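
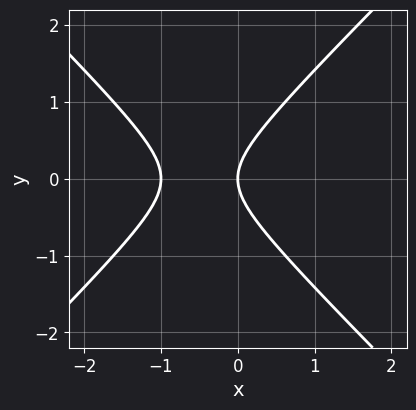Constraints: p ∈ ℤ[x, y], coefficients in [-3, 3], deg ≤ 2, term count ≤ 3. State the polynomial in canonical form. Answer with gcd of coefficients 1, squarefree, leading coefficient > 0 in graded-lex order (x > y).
x^2 - y^2 + x

Degree: no degree-1 curve has this shape, so deg p = 2.
Symmetries: it's symmetric under y → −y, forcing even powers of y.
Checking where it meets the axes: it crosses the y-axis at the gridline y = 0; the x-axis gridline crossings are at x ∈ {-1, 0}.
Matching integer coefficients to the picture gives p.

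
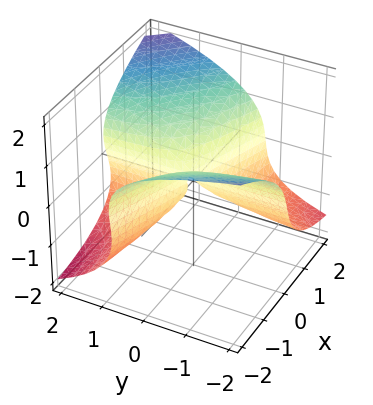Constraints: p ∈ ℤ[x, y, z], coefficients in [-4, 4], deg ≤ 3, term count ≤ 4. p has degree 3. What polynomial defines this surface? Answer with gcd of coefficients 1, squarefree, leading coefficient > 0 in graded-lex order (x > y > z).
2*z^3 - x^2 - 3*x*y - y*z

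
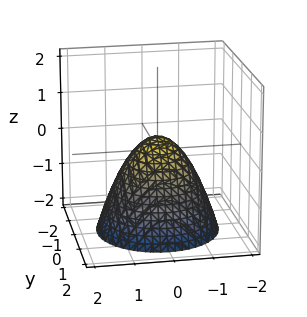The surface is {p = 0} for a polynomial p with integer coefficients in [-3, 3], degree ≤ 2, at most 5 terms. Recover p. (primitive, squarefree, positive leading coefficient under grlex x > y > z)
Degree: the shape is more complex than any degree-1 surface, so deg p = 2.
Symmetries: the surface is invariant under rotation about z: p = q(x² + y², z).
Reading off the gridlines: a circular section at z = -1 has radius between 1 and 2.
These observations pin down the coefficients.

3*x^2 + 3*y^2 + 3*z - 1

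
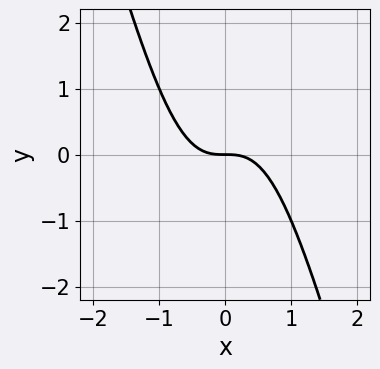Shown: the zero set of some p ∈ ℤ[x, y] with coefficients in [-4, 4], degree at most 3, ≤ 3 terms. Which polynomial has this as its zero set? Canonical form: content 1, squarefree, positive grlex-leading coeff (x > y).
Degree: the shape is more complex than any degree-2 curve, so deg p = 3.
Checking where it meets the axes: it meets the y-axis at y = 0 (among the integer gridlines); one x-axis crossing is at x = 0.
Solving for integer coefficients yields p as stated.

3*x^3 + x^2*y + 2*y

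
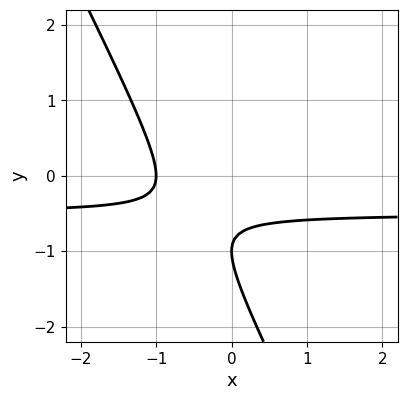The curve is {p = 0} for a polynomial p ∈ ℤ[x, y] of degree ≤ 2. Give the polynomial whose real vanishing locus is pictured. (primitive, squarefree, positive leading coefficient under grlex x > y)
(a) deg p = 2.
(b) Against the integer gridlines: it meets the x-axis at x = -1 (among the integer gridlines); one y-axis crossing is at y = -1.
(c) Matching integer coefficients to the picture gives p.

2*x*y + y^2 + x + 2*y + 1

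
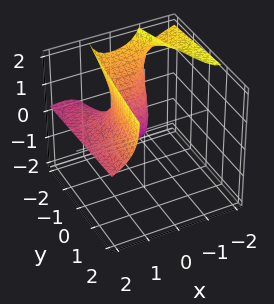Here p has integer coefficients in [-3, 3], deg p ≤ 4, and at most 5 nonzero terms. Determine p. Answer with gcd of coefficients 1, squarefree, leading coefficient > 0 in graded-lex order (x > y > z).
x^3 + 3*x^2*z - 3*x^2 - z^2 - y

First, the degree is 3 — no degree-2 surface has this shape.
Next, from the axis intercepts and sections: one z-axis crossing is at z = 0; it meets the y-axis at y = 0 (among the integer gridlines); it crosses the x-axis at the gridline x = 0.
Finally, solving for integer coefficients yields p as stated.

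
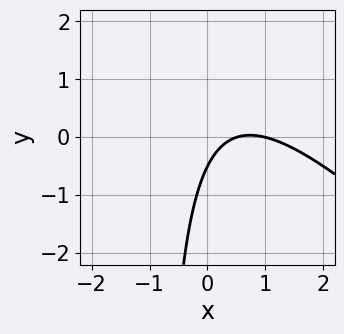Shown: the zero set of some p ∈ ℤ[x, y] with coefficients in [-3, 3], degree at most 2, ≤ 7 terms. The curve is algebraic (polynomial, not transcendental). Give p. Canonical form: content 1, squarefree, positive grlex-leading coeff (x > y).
2*x^2 + 2*x*y - 3*x + 2*y + 1

The degree is 2 — no degree-1 curve has this shape.
From the visible intercepts: it crosses the x-axis at the gridline x = 1.
These observations pin down the coefficients.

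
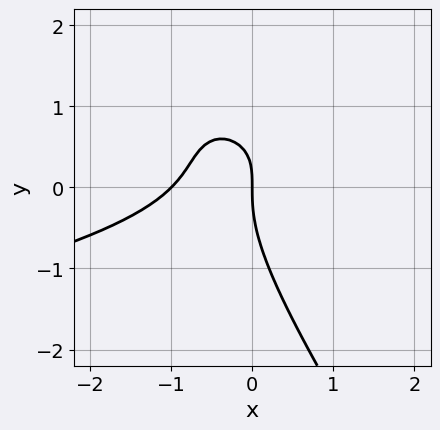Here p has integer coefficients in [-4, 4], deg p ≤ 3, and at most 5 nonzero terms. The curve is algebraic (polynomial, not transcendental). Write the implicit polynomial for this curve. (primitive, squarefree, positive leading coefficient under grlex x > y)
3*x*y^2 + 2*y^3 + 3*x^2 - 3*x*y + 3*x

1. The degree is 3 — the shape is more complex than any degree-2 curve.
2. Observable constraints: among the integer gridlines, it crosses the x-axis at x ∈ {-1, 0}; it meets the y-axis at y = 0 (among the integer gridlines).
3. Matching integer coefficients to the picture gives p.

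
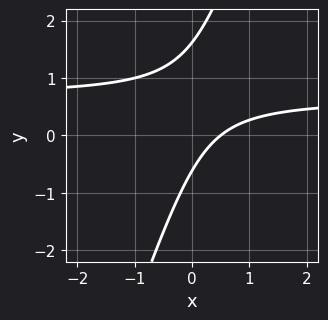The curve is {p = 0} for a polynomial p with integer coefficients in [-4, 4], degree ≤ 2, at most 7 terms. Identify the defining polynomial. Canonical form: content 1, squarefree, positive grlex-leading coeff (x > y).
deg p = 2. The shape is more complex than any degree-1 curve.
Solving for integer coefficients yields p as stated.

3*x*y - y^2 - 2*x + y + 1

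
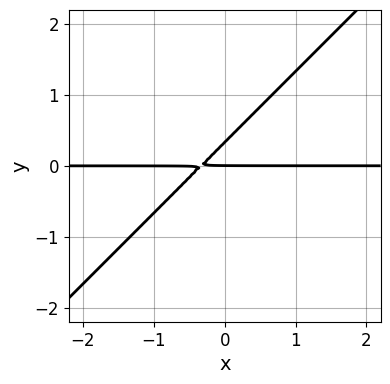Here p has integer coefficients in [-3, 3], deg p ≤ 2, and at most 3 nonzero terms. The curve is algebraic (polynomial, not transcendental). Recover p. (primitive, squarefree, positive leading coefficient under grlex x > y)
3*x*y - 3*y^2 + y

(a) deg p = 2. A generic line meets the curve in up to 2 points.
(b) Observable constraints: it crosses the y-axis at the gridline y = 0; every point of the x-axis in the box is on the curve.
(c) Solving for integer coefficients yields p as stated.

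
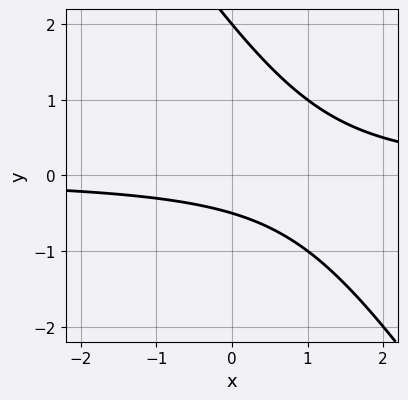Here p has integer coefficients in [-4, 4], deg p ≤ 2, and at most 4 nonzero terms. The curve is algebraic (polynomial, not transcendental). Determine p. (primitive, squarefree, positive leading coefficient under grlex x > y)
3*x*y + 2*y^2 - 3*y - 2

First, deg p = 2. No degree-1 curve has this shape.
Then, observable constraints: no x-intercept at any integer in the box; it meets the y-axis at y = 2 (among the integer gridlines).
Finally, solving for integer coefficients yields p as stated.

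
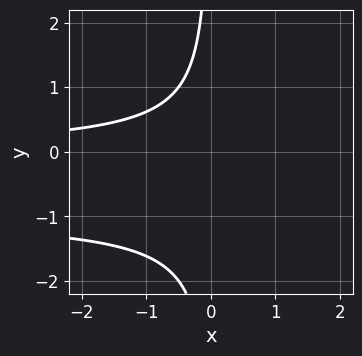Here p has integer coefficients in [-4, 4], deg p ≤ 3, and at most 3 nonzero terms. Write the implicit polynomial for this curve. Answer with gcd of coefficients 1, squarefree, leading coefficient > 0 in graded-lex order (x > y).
x*y^2 + x*y + 1

The degree is 3 — a generic line meets the curve in up to 3 points.
Against the integer gridlines: the curve avoids every integer y-axis point in the box; it misses every integer gridline on the x-axis.
Putting this together gives p.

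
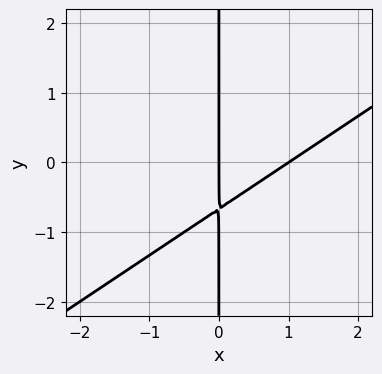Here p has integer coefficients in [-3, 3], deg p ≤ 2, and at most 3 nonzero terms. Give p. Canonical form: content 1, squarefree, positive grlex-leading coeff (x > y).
The degree is 2 — no degree-1 curve has this shape.
Reading off the gridlines: the x-axis gridline crossings are at x ∈ {0, 1}; the visible y-axis segment lies entirely on the curve.
Putting this together gives p.

2*x^2 - 3*x*y - 2*x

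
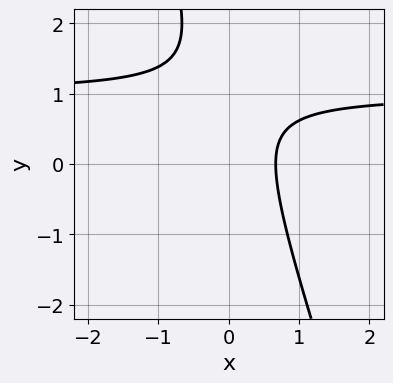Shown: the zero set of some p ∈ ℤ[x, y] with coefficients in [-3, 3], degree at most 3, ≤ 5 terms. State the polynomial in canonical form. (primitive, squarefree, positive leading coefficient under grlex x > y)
3*x*y + y^2 - 3*x - 2*y + 2

deg p = 2. The shape is more complex than any degree-1 curve.
Reading off the gridlines: no y-intercept at any integer in the box.
The integer polynomial consistent with all of this is the stated p.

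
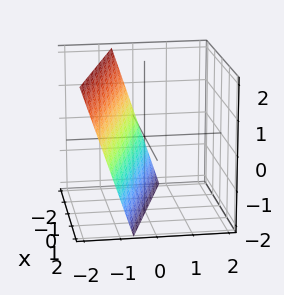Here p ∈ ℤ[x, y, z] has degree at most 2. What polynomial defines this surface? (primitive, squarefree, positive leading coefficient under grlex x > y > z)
x + 3*y + z + 2

1. Degree: the surface is flat (a plane), so deg p = 1.
2. Observable constraints: it meets the z-axis at z = -2 (among the integer gridlines); one x-axis crossing is at x = -2.
3. Assembling these constraints gives the stated polynomial.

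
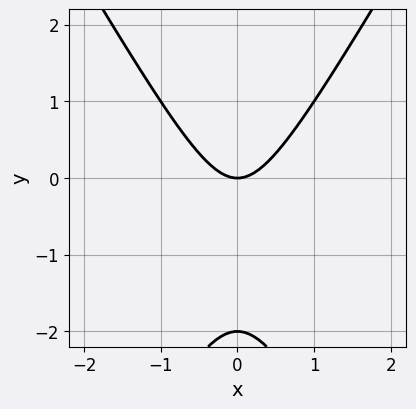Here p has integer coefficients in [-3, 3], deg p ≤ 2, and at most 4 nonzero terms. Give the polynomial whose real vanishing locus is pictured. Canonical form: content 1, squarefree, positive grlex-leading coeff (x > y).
3*x^2 - y^2 - 2*y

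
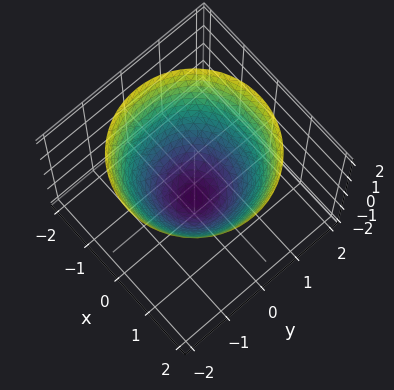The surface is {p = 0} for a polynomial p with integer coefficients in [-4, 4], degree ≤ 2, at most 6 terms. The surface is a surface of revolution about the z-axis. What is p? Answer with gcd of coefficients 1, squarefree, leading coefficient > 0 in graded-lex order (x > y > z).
First, the degree is 2 — no degree-1 surface has this shape.
Then, symmetries: rotational symmetry about the z-axis ⇒ p depends on x, y only through x² + y².
Then, checking where it meets the axes: among the integer gridlines, it crosses the y-axis at y ∈ {-1, 1}; a circular section at z = 1 has radius between 1 and 2; among the integer gridlines, it crosses the x-axis at x ∈ {-1, 1}.
Finally, putting this together gives p.

x^2 + y^2 - z - 1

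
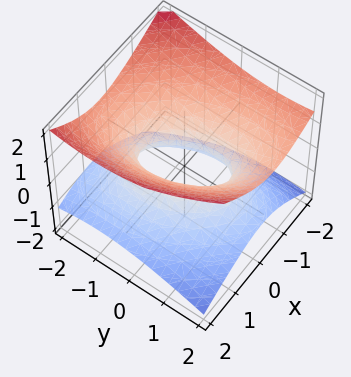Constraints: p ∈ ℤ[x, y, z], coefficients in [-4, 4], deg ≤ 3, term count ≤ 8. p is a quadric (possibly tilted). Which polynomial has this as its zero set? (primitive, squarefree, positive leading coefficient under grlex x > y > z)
Degree: a generic line meets the surface in up to 2 points, so deg p = 2.
Reading off the gridlines: the y-axis gridline crossings are at y ∈ {-1, 1}; the surface avoids every integer z-axis point in the box.
Solving for integer coefficients yields p as stated.

2*x^2 + x*y + x*z + y^2 - 3*z^2 - 1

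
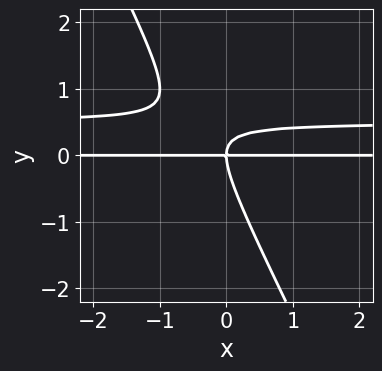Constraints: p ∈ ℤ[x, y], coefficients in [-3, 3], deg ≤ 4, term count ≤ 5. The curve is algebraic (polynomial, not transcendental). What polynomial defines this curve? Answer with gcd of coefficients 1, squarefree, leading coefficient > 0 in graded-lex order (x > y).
(a) deg p = 3. No degree-2 curve has this shape.
(b) Observable constraints: the visible x-axis segment lies entirely on the curve; it meets the y-axis at y = 0 (among the integer gridlines).
(c) Solving for integer coefficients yields p as stated.

2*x*y^2 + y^3 - x*y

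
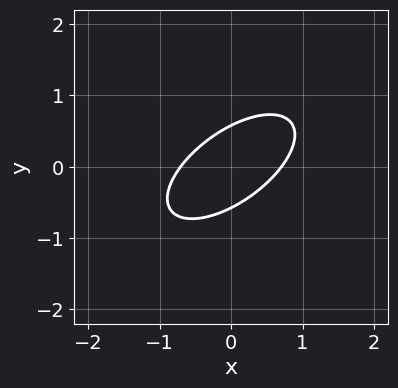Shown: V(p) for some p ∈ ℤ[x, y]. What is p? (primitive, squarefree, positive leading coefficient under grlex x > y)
Degree: the shape is more complex than any degree-1 curve, so deg p = 2.
Matching integer coefficients to the picture gives p.

2*x^2 - 3*x*y + 3*y^2 - 1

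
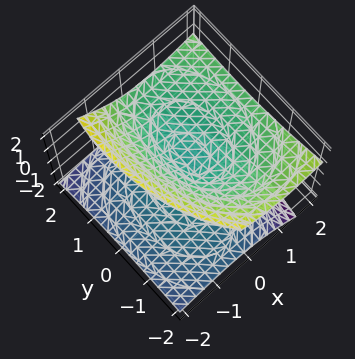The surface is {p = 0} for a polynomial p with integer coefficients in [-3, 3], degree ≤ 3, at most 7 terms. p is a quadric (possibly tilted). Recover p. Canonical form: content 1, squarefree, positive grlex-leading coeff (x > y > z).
(a) Degree: the shape is more complex than any degree-1 surface, so deg p = 2.
(b) From the visible intercepts: one x-axis crossing is at x = 0; it crosses the z-axis at the gridline z = 0; it meets the y-axis at y = 0 (among the integer gridlines).
(c) Putting this together gives p.

2*x^2 - 3*x*z + y^2 - y*z - 3*z^2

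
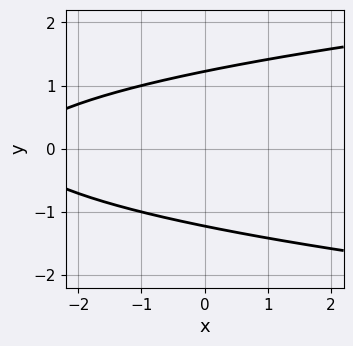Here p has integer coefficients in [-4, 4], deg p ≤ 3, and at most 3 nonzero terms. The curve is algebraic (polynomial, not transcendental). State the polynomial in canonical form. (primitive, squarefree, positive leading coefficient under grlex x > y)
2*y^2 - x - 3

(a) deg p = 2. The shape is more complex than any degree-1 curve.
(b) Symmetries: it's symmetric under y → −y, forcing even powers of y.
(c) Reading off the gridlines: no x-intercept at any integer in the box.
(d) The integer polynomial consistent with all of this is the stated p.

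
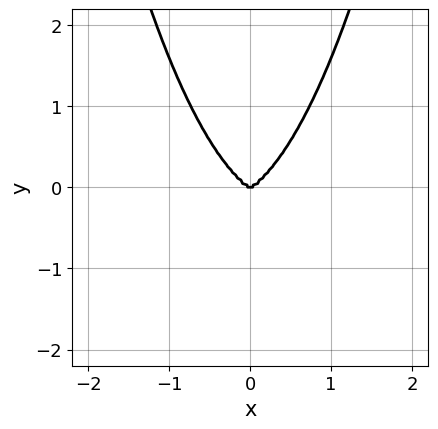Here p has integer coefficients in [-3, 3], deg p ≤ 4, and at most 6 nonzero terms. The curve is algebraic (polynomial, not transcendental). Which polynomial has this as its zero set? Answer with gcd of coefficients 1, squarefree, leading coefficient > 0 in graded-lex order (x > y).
First, the degree is 4 — no degree-3 curve has this shape.
Then, symmetries: it's symmetric under x → −x, forcing even powers of x.
Then, from the visible intercepts: one x-axis crossing is at x = 0; it meets the y-axis at y = 0 (among the integer gridlines).
Finally, fitting integer coefficients to these (and the overall shape) gives p.

3*x^4 + 3*x^2*y^2 + x^2*y - 3*y^3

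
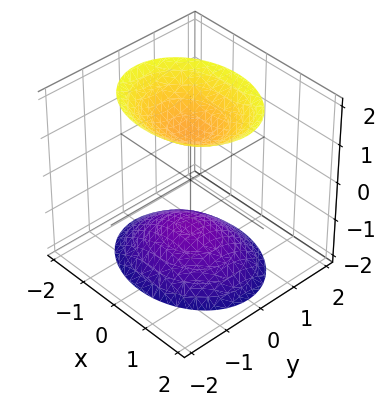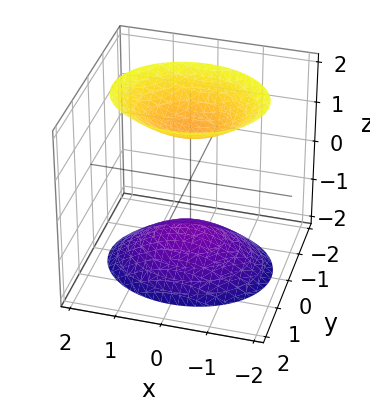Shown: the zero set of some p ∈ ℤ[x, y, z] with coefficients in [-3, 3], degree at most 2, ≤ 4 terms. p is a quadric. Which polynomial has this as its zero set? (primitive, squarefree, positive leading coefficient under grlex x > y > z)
First, the picture has 2 separate pieces.
Then, the degree is 2 — two sheets facing apart; a quadric.
Then, symmetries: mirror symmetry y ↦ −y ⇒ only even powers of y; the x ↦ −x reflection is a symmetry, so x appears only in even powers; mirror symmetry z ↦ −z ⇒ only even powers of z.
Then, from the axis intercepts and sections: it misses every integer gridline on the y-axis; no x-intercept at any integer in the box.
Finally, together with the visible shape, these determine p as stated.

2*x^2 + 3*y^2 - 2*z^2 + 3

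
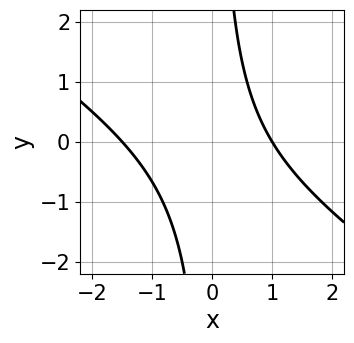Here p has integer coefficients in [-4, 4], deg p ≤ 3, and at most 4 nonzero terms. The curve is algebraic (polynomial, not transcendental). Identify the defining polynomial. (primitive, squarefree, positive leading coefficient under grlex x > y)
2*x^2 + 3*x*y + x - 3

Degree: a generic line meets the curve in up to 2 points, so deg p = 2.
Observable constraints: no y-intercept at any integer in the box; one x-axis crossing is at x = 1.
These observations pin down the coefficients.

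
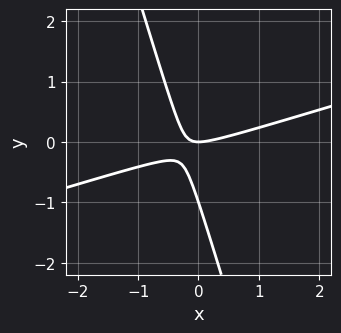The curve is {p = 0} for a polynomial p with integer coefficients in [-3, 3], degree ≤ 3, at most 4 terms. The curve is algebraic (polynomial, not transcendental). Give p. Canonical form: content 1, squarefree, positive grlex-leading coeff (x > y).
x^2 - 3*x*y - y^2 - y

First, deg p = 2.
Then, observable constraints: the y-axis gridline crossings are at y ∈ {-1, 0}; it crosses the x-axis at the gridline x = 0.
Finally, fitting integer coefficients to these (and the overall shape) gives p.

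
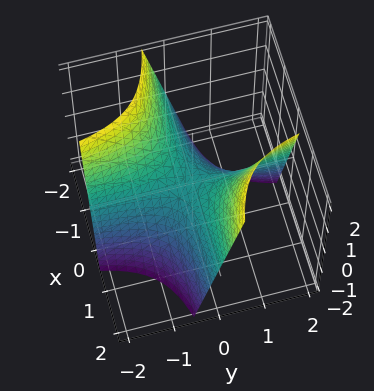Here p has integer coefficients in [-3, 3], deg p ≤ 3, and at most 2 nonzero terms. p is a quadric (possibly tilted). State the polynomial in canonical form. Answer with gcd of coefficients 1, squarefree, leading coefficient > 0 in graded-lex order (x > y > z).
First, deg p = 2.
Next, reading off the gridlines: every point of the y-axis in the box is on the surface; the visible x-axis segment lies entirely on the surface; one z-axis crossing is at z = 0.
Finally, together with the visible shape, these determine p as stated.

2*x*y - z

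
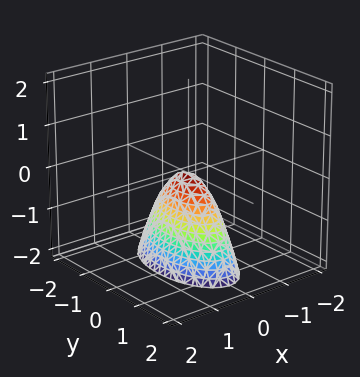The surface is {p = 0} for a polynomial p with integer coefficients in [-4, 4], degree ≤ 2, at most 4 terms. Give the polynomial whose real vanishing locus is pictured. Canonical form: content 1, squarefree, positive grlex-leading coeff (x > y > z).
deg p = 2. A single bowl opening along one axis; a quadric.
Symmetries: it's symmetric under x → −x, forcing even powers of x; it's symmetric under y → −y, forcing even powers of y.
From the visible intercepts: it crosses the z-axis at the gridline z = 0; it meets the y-axis at y = 0 (among the integer gridlines); it meets the x-axis at x = 0 (among the integer gridlines).
These observations pin down the coefficients.

3*x^2 + y^2 + z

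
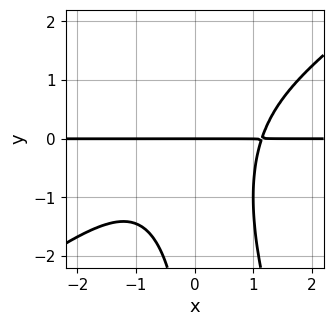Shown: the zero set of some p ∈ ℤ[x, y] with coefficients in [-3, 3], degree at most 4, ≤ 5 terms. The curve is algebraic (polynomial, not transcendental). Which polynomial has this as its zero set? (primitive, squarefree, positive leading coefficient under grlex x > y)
2*x^3*y - 2*x^2*y^2 - x*y^3 - 3*y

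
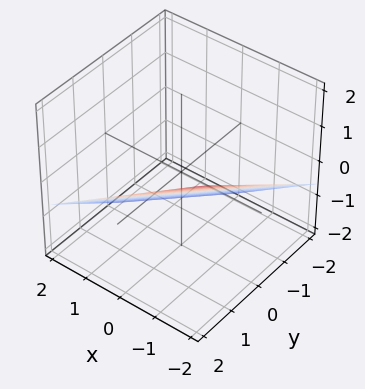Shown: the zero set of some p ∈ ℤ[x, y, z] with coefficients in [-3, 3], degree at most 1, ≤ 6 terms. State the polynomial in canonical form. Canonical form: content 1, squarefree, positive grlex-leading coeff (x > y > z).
1. The degree is 1 — every cross-section is a straight line — this is a plane.
2. Reading off the gridlines: it crosses the y-axis at the gridline y = 1; one x-axis crossing is at x = -1.
3. Solving for integer coefficients yields p as stated.

2*x - 2*y + 3*z + 2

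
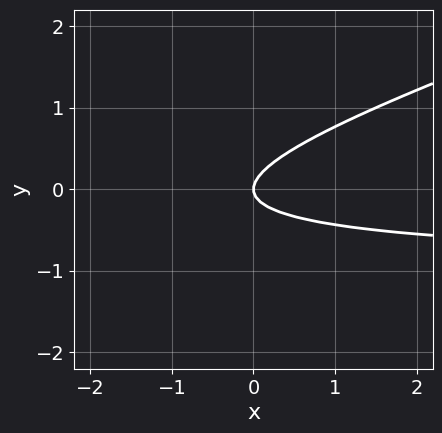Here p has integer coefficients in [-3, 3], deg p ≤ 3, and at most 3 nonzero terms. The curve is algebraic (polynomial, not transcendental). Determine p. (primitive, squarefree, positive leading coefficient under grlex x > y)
First, the degree is 2 — a generic line meets the curve in up to 2 points.
Then, from the axis intercepts and sections: it crosses the x-axis at the gridline x = 0; it crosses the y-axis at the gridline y = 0.
Finally, fitting integer coefficients to these (and the overall shape) gives p.

x*y - 3*y^2 + x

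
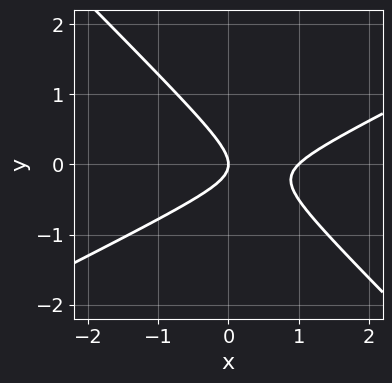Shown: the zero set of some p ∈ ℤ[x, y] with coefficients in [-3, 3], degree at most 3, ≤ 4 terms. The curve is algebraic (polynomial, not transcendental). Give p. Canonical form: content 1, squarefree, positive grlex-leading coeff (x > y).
deg p = 2.
From the axis intercepts and sections: it meets the y-axis at y = 0 (among the integer gridlines); the x-axis gridline crossings are at x ∈ {0, 1}.
Fitting integer coefficients to these (and the overall shape) gives p.

x^2 - x*y - 2*y^2 - x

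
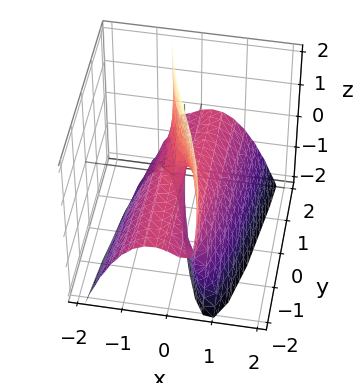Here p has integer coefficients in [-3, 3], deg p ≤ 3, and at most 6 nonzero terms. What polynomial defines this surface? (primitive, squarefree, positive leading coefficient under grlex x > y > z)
3*x^3 + 3*x*z + y*z - x

(a) deg p = 3. A generic line meets the surface in up to 3 points.
(b) Against the integer gridlines: it meets the x-axis at x = 0 (among the integer gridlines); every point of the y-axis in the box is on the surface; every point of the z-axis in the box is on the surface.
(c) Together with the visible shape, these determine p as stated.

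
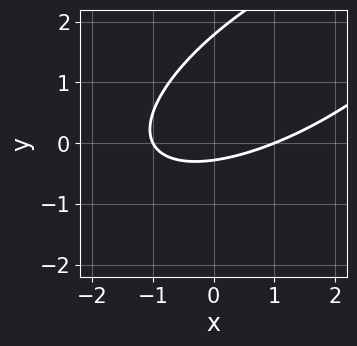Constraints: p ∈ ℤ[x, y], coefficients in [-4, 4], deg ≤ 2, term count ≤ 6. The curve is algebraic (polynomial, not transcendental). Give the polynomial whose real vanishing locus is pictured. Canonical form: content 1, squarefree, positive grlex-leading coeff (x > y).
x^2 - 2*x*y + 2*y^2 - 3*y - 1

(a) Degree: a generic line meets the curve in up to 2 points, so deg p = 2.
(b) From the axis intercepts and sections: the x-axis gridline crossings are at x ∈ {-1, 1}.
(c) Together with the visible shape, these determine p as stated.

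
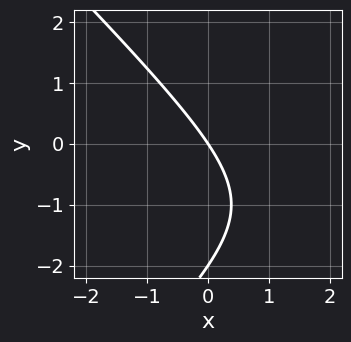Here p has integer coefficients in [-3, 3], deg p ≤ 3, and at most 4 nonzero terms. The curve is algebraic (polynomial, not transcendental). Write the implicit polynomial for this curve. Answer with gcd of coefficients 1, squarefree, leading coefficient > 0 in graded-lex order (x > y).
x^2 - y^2 - 3*x - 2*y

First, the degree is 2 — a generic line meets the curve in up to 2 points.
Next, reading off the gridlines: among the integer gridlines, it crosses the y-axis at y ∈ {-2, 0}; it meets the x-axis at x = 0 (among the integer gridlines).
Finally, solving for integer coefficients yields p as stated.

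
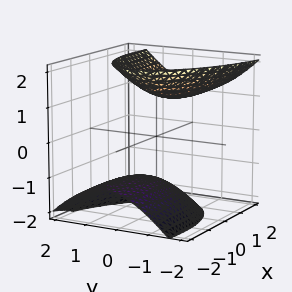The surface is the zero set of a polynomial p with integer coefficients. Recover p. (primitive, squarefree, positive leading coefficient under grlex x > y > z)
1. I count 2 distinct pieces. They look like related sheets of one shape, so recover p as a whole.
2. Degree: no degree-1 surface has this shape, so deg p = 2.
3. From the axis intercepts and sections: it misses every integer gridline on the x-axis; it misses every integer gridline on the y-axis.
4. Solving for integer coefficients yields p as stated.

x^2 + x*y - 2*x*z + 3*y^2 - 2*z^2 + 3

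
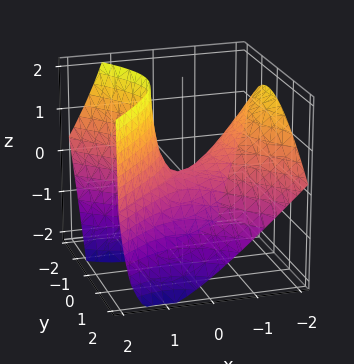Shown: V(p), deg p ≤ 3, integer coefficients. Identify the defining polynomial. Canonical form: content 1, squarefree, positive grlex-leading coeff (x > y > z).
First, the degree is 2 — no degree-1 surface has this shape.
Next, against the integer gridlines: it crosses the z-axis at the gridline z = 0; one y-axis crossing is at y = 0.
Finally, matching integer coefficients to the picture gives p.

3*x^2 + 3*x*z - 3*y^2 - 2*y*z - 3*z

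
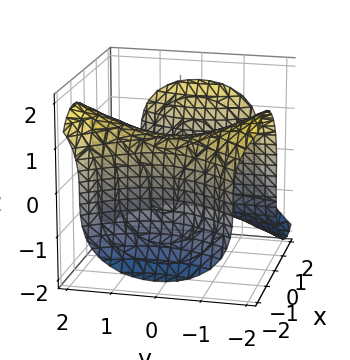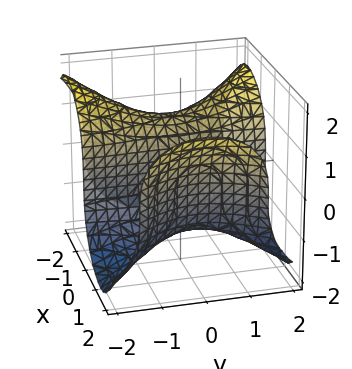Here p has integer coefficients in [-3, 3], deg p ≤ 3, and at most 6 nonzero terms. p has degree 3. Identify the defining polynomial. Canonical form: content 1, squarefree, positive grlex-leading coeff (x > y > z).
x^3 - x*y^2 - z^3 - 2*x

deg p = 3.
Observable constraints: it meets the z-axis at z = 0 (among the integer gridlines); the visible y-axis segment lies entirely on the surface; it crosses the x-axis at the gridline x = 0.
Putting this together gives p.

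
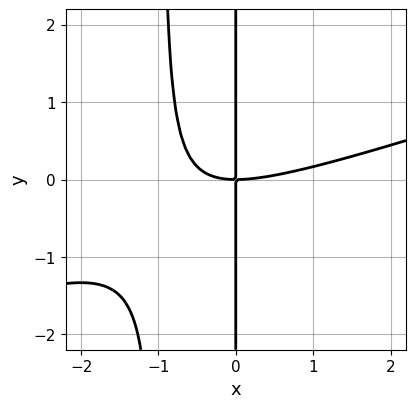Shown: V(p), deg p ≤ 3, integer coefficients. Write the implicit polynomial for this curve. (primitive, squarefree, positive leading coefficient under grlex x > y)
The degree is 3 — a generic line meets the curve in up to 3 points.
Observable constraints: the visible y-axis segment lies entirely on the curve; it crosses the x-axis at the gridline x = 0.
Fitting integer coefficients to these (and the overall shape) gives p.

x^3 - 3*x^2*y - 3*x*y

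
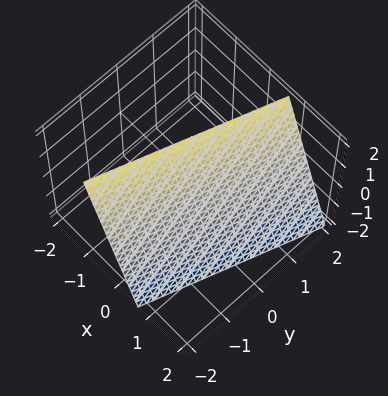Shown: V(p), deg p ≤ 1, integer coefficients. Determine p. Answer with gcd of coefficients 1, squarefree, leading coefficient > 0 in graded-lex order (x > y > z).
The degree is 1 — every cross-section is a straight line — this is a plane.
Reading off the gridlines: one z-axis crossing is at z = 2; it crosses the y-axis at the gridline y = -2.
These observations pin down the coefficients.

3*x - y + z - 2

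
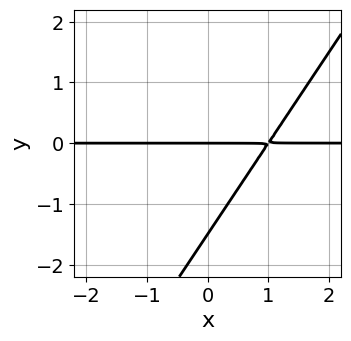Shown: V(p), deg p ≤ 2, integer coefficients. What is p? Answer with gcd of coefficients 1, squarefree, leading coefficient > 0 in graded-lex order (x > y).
(a) The degree is 2 — no degree-1 curve has this shape.
(b) Reading off the gridlines: the visible x-axis segment lies entirely on the curve; one y-axis crossing is at y = 0.
(c) Putting this together gives p.

3*x*y - 2*y^2 - 3*y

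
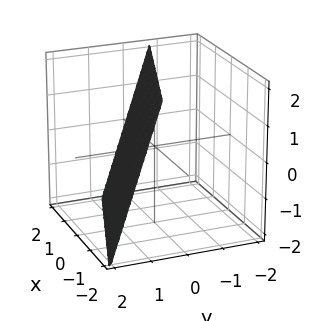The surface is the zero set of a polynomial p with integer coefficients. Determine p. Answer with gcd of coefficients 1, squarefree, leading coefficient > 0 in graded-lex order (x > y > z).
x + 3*y + z - 2

(a) deg p = 1.
(b) From the axis intercepts and sections: one z-axis crossing is at z = 2; one x-axis crossing is at x = 2.
(c) Solving for integer coefficients yields p as stated.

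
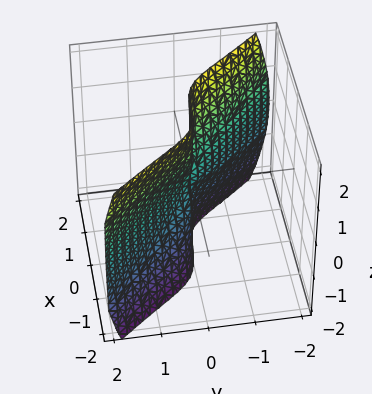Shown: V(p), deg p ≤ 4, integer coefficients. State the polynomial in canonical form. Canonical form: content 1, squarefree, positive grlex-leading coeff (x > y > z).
(a) The degree is 3 — the shape is more complex than any degree-2 surface.
(b) Reading off the gridlines: the visible z-axis segment lies entirely on the surface; it crosses the x-axis at the gridline x = 0; it crosses the y-axis at the gridline y = 0.
(c) Assembling these constraints gives the stated polynomial.

2*x^3 + 2*y^3 + y*z^2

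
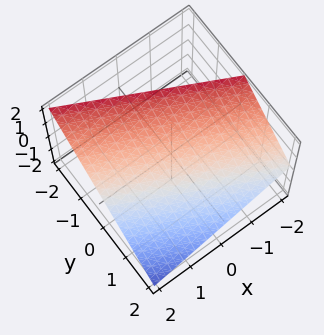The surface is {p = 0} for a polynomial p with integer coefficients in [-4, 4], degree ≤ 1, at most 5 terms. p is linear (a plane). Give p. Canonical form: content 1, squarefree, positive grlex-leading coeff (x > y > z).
First, degree: the surface is flat (a plane), so deg p = 1.
Then, checking where it meets the axes: one z-axis crossing is at z = 1; it meets the y-axis at y = 1 (among the integer gridlines).
Finally, together with the visible shape, these determine p as stated. Check: (2, 0, 0) on the x-axis lies on the surface, and p(2, 0, 0) = 0. ✓

x + 2*y + 2*z - 2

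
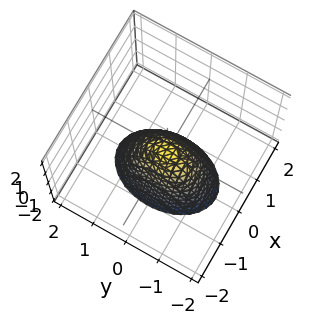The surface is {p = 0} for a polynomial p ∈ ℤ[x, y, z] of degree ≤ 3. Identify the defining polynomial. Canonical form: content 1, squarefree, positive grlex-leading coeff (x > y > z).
2*x^2 + y^2 + z

1. Degree: a single bowl opening along one axis; a quadric, so deg p = 2.
2. Symmetries: the x ↦ −x reflection is a symmetry, so x appears only in even powers; the y ↦ −y reflection is a symmetry, so y appears only in even powers.
3. Observable constraints: it meets the x-axis at x = 0 (among the integer gridlines); one y-axis crossing is at y = 0; it meets the z-axis at z = 0 (among the integer gridlines).
4. Together with the visible shape, these determine p as stated.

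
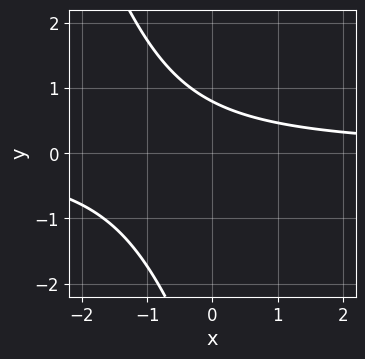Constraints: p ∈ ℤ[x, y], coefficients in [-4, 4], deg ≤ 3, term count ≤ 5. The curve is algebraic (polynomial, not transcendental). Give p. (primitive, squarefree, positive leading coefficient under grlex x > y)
1. deg p = 2. No degree-1 curve has this shape.
2. Checking where it meets the axes: it misses every integer gridline on the x-axis.
3. The integer polynomial consistent with all of this is the stated p.

3*x*y + y^2 + 3*y - 3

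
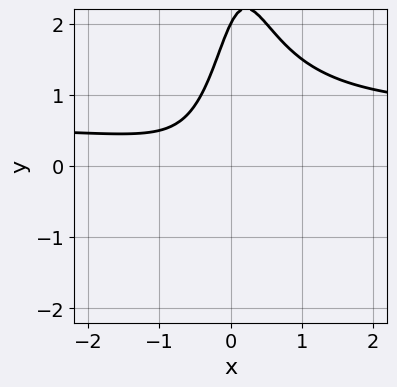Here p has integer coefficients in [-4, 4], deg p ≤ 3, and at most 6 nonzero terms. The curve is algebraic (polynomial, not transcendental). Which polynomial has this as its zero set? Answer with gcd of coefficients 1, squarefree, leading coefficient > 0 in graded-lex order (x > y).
deg p = 3. The shape is more complex than any degree-2 curve.
From the axis intercepts and sections: it crosses the y-axis at the gridline y = 2; the curve avoids every integer x-axis point in the box.
Fitting integer coefficients to these (and the overall shape) gives p.

3*x^2*y - 2*x^2 - 2*x + y - 2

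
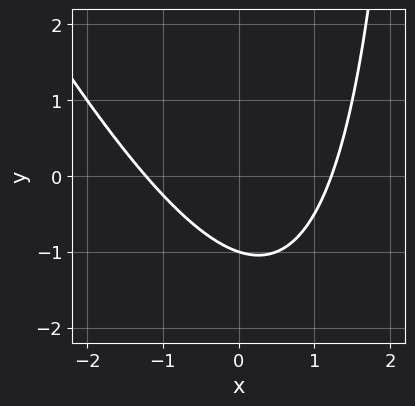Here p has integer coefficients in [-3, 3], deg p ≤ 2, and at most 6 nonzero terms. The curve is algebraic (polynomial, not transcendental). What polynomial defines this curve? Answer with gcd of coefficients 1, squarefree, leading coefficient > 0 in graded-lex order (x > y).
First, degree: a generic line meets the curve in up to 2 points, so deg p = 2.
Next, against the integer gridlines: it crosses the y-axis at the gridline y = -1.
Finally, solving for integer coefficients yields p as stated.

2*x^2 + x*y - 3*y - 3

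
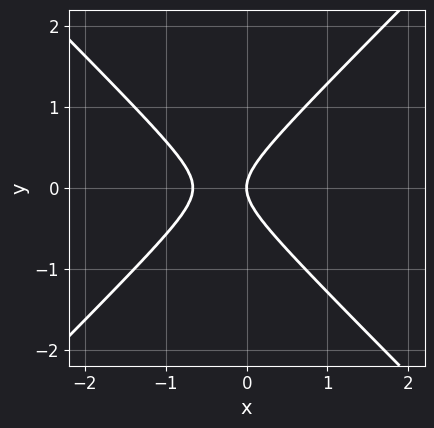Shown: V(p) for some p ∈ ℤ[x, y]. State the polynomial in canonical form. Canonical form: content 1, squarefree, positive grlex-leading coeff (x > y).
3*x^2 - 3*y^2 + 2*x

(a) The degree is 2 — the shape is more complex than any degree-1 curve.
(b) Symmetries: the y ↦ −y reflection is a symmetry, so y appears only in even powers.
(c) From the visible intercepts: it crosses the y-axis at the gridline y = 0; one x-axis crossing is at x = 0.
(d) Matching integer coefficients to the picture gives p.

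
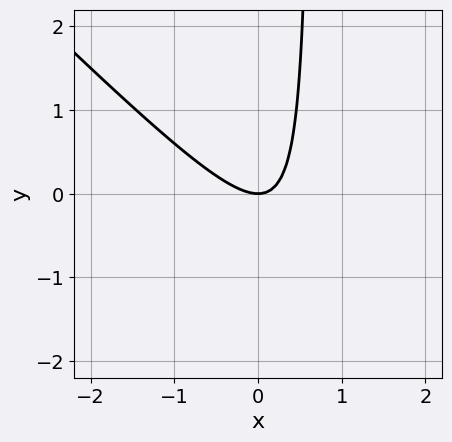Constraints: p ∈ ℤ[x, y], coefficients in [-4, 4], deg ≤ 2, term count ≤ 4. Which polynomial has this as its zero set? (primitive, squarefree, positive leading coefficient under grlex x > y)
(a) Degree: a generic line meets the curve in up to 2 points, so deg p = 2.
(b) Checking where it meets the axes: it crosses the x-axis at the gridline x = 0; it crosses the y-axis at the gridline y = 0.
(c) Fitting integer coefficients to these (and the overall shape) gives p.

3*x^2 + 3*x*y - 2*y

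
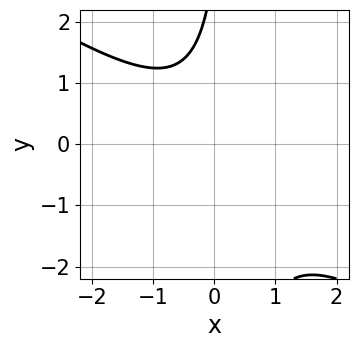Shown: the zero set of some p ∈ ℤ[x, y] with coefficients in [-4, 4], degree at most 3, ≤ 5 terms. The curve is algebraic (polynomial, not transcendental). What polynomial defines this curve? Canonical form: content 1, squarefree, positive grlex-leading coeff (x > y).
2*x^2 + 3*x*y - y + 3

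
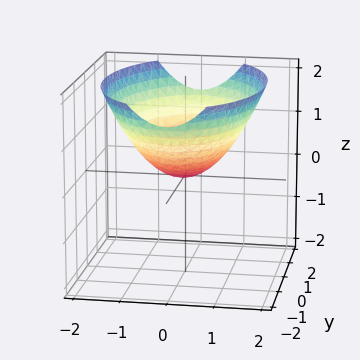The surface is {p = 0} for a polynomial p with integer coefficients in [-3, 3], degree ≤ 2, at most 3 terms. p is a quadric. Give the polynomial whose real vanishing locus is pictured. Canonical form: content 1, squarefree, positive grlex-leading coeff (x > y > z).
2*x^2 + y^2 - 3*z

First, degree: a single bowl opening along one axis; a quadric, so deg p = 2.
Then, symmetries: the y ↦ −y reflection is a symmetry, so y appears only in even powers; mirror symmetry x ↦ −x ⇒ only even powers of x.
Then, from the visible intercepts: it crosses the y-axis at the gridline y = 0; it meets the z-axis at z = 0 (among the integer gridlines).
Finally, fitting integer coefficients to these (and the overall shape) gives p.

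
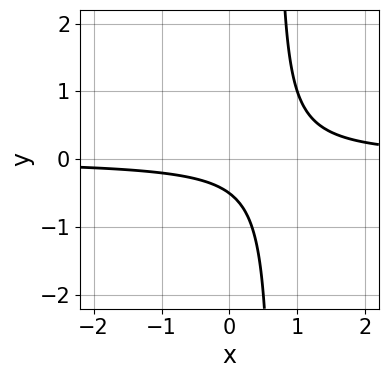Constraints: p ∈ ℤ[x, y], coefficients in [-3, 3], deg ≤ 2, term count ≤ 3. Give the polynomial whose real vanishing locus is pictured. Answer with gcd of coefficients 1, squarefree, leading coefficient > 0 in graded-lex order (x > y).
(a) deg p = 2. A generic line meets the curve in up to 2 points.
(b) Reading off the gridlines: the curve avoids every integer x-axis point in the box.
(c) Assembling these constraints gives the stated polynomial.

3*x*y - 2*y - 1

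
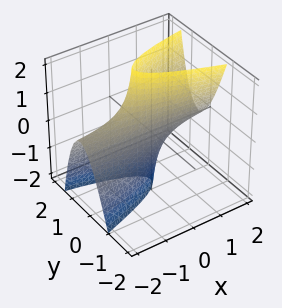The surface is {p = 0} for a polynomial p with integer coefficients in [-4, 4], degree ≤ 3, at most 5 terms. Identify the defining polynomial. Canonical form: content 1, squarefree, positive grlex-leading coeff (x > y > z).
y^3 - x*z + 3*y^2 - 3*y

(a) deg p = 3. No degree-2 surface has this shape.
(b) Checking where it meets the axes: it meets the y-axis at y = 0 (among the integer gridlines); the visible x-axis segment lies entirely on the surface.
(c) Matching integer coefficients to the picture gives p. Check: (0, 0, -2) on the z-axis lies on the surface, and p(0, 0, -2) = 0. ✓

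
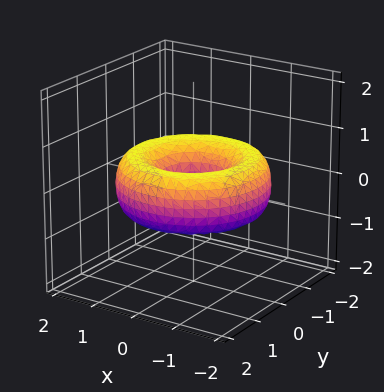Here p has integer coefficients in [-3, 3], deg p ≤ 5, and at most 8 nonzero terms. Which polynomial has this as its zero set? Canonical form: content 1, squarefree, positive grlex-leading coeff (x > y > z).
1. The degree is 4 — the shape is more complex than any degree-3 surface.
2. Symmetry: the surface is invariant under rotation about z: p = q(x² + y², z).
3. From the visible intercepts: a circular section at z = 0 has radius between 0 and 1; the surface avoids every integer z-axis point in the box.
4. Matching integer coefficients to the picture gives p.

x^4 + 2*x^2*y^2 + y^4 - 3*x^2 - 3*y^2 + 3*z^2 + 1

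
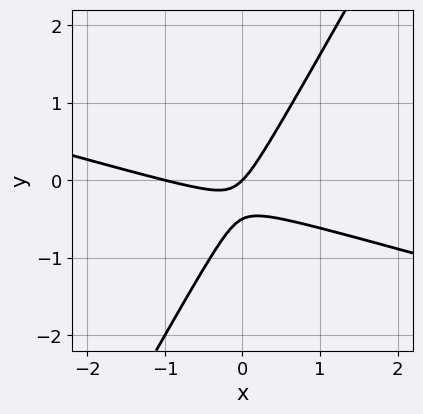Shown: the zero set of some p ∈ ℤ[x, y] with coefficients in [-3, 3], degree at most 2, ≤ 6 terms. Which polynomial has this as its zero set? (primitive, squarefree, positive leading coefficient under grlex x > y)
x^2 + 3*x*y - 2*y^2 + x - y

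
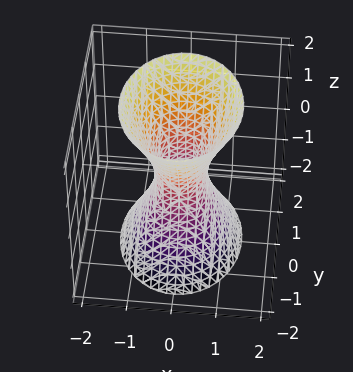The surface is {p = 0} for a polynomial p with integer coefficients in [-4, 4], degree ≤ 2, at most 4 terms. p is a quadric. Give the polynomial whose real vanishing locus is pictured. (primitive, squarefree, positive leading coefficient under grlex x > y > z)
Degree: one connected sheet with a waist; a quadric, so deg p = 2.
Symmetries: it's symmetric under z → −z, forcing even powers of z; it's symmetric under x → −x, forcing even powers of x; the y ↦ −y reflection is a symmetry, so y appears only in even powers.
Observable constraints: it misses every integer gridline on the z-axis.
Matching integer coefficients to the picture gives p.

3*x^2 + 2*y^2 - z^2 - 1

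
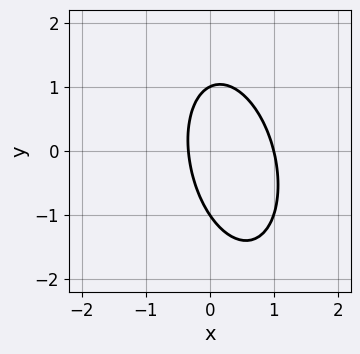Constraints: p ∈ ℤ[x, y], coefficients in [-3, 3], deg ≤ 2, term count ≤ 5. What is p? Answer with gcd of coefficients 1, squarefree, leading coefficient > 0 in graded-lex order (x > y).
1. deg p = 2. The shape is more complex than any degree-1 curve.
2. Observable constraints: it crosses the x-axis at the gridline x = 1; the y-axis gridline crossings are at y ∈ {-1, 1}.
3. Together with the visible shape, these determine p as stated.

3*x^2 + x*y + y^2 - 2*x - 1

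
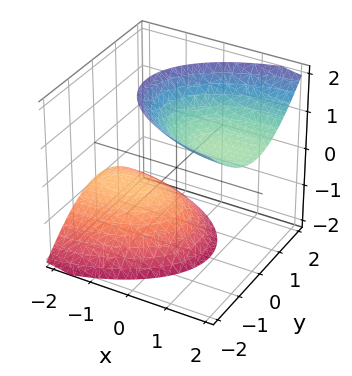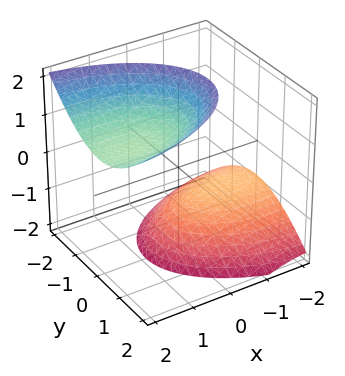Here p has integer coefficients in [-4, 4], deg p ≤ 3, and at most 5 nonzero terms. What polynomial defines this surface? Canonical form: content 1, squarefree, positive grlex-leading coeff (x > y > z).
(a) There are 2 components. Treating them together as one polynomial.
(b) The degree is 2 — no degree-1 surface has this shape.
(c) Observable constraints: the surface avoids every integer y-axis point in the box; the surface avoids every integer x-axis point in the box.
(d) Together with the visible shape, these determine p as stated.

x^2 - 3*x*z + 3*y^2 - 2*z^2 + 3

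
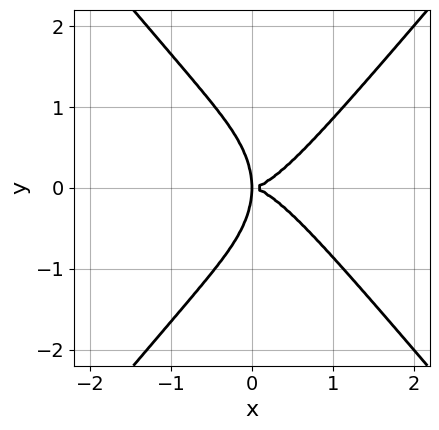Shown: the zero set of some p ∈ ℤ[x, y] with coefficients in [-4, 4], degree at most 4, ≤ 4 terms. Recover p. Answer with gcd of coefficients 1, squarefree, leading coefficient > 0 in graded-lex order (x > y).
(a) The degree is 4 — the shape is more complex than any degree-3 curve.
(b) Symmetries: the y ↦ −y reflection is a symmetry, so y appears only in even powers.
(c) Reading off the gridlines: one y-axis crossing is at y = 0; it meets the x-axis at x = 0 (among the integer gridlines).
(d) Assembling these constraints gives the stated polynomial.

2*x^4 - y^4 - 2*x*y^2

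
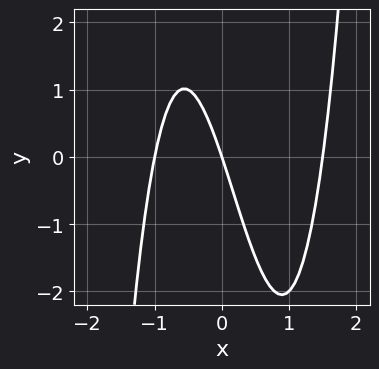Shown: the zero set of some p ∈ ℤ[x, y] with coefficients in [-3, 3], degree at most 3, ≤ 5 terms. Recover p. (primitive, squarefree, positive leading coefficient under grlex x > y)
2*x^3 - x^2 - 3*x - y

The degree is 3 — the shape is more complex than any degree-2 curve.
From the visible intercepts: the x-axis gridline crossings are at x ∈ {-1, 0}; it meets the y-axis at y = 0 (among the integer gridlines).
Assembling these constraints gives the stated polynomial.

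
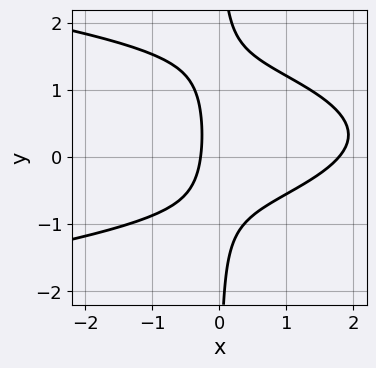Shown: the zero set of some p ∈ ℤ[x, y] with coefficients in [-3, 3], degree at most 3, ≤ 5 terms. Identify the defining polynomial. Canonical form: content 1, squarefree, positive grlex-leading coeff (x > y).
3*x*y^2 + 2*x^2 - 2*x*y - 3*x - 1

First, deg p = 3. No degree-2 curve has this shape.
Next, against the integer gridlines: it misses every integer gridline on the y-axis.
Finally, putting this together gives p.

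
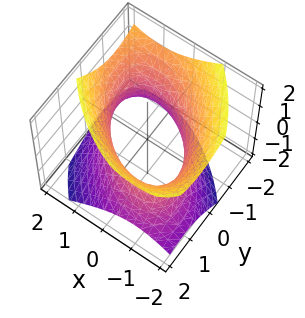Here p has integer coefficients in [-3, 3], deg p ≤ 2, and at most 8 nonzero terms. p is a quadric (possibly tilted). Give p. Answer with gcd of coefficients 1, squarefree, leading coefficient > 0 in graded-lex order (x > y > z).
First, degree: no degree-1 surface has this shape, so deg p = 2.
Then, from the visible intercepts: the surface avoids every integer z-axis point in the box.
Finally, matching integer coefficients to the picture gives p.

2*x^2 + 2*x*y + 2*y^2 + y*z - 2*z^2 - 3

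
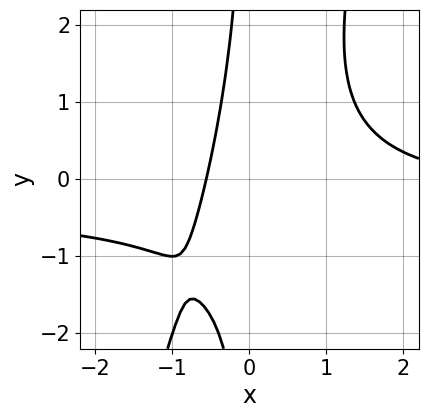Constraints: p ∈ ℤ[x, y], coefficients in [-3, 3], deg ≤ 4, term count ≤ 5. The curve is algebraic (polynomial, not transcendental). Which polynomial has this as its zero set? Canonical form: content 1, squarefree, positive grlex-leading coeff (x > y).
3*x^2*y - x*y^2 + x^2 - 3*x - 2

1. deg p = 3. A generic line meets the curve in up to 3 points.
2. From the visible intercepts: it misses every integer gridline on the y-axis.
3. The integer polynomial consistent with all of this is the stated p.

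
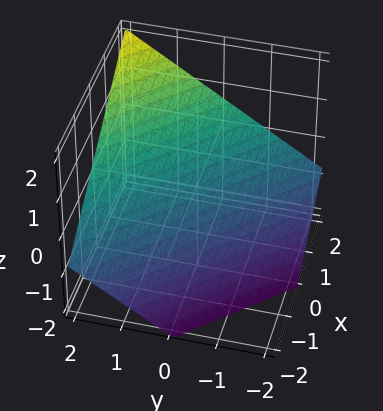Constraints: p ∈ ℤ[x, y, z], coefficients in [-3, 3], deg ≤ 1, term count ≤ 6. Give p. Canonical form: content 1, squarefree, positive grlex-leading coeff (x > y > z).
2*x + 2*y - 3*z - 2

The degree is 1 — every cross-section is a straight line — this is a plane.
From the axis intercepts and sections: it crosses the y-axis at the gridline y = 1; it crosses the x-axis at the gridline x = 1.
Together with the visible shape, these determine p as stated.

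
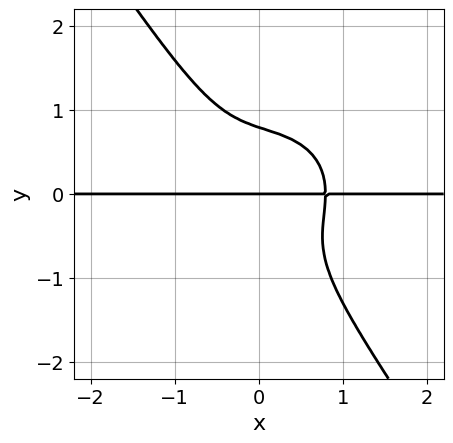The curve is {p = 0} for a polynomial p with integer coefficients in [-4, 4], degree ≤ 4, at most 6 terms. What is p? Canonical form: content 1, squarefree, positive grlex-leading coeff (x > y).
1. deg p = 4. A generic line meets the curve in up to 4 points.
2. From the visible intercepts: the visible x-axis segment lies entirely on the curve; one y-axis crossing is at y = 0.
3. Assembling these constraints gives the stated polynomial.

2*x^3*y + 2*x*y^3 + 2*y^4 - y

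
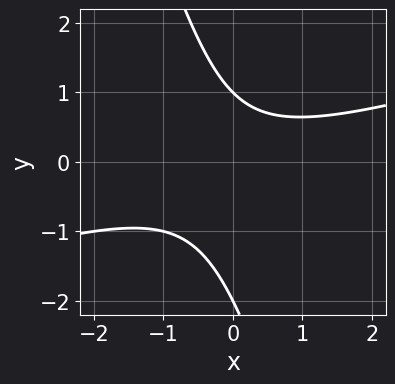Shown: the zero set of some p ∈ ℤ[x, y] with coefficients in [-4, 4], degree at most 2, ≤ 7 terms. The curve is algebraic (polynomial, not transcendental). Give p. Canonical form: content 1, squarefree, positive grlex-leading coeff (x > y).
x^2 - 3*x*y - y^2 - y + 2

(a) The degree is 2 — no degree-1 curve has this shape.
(b) Checking where it meets the axes: the y-axis gridline crossings are at y ∈ {-2, 1}; it misses every integer gridline on the x-axis.
(c) Assembling these constraints gives the stated polynomial.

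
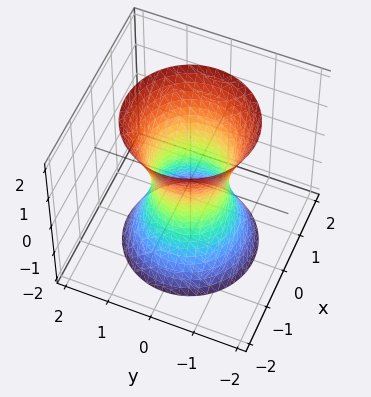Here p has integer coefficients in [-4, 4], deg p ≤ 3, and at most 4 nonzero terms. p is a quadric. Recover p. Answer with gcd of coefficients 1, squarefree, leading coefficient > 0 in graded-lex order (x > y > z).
3*x^2 + 3*y^2 - z^2 - 2

1. Degree: one connected sheet with a waist; a quadric, so deg p = 2.
2. Symmetries: rotational symmetry about the z-axis ⇒ p depends on x, y only through x² + y²; the z ↦ −z reflection is a symmetry, so z appears only in even powers.
3. From the axis intercepts and sections: it misses every integer gridline on the z-axis; a circular section at z = -2 has radius between 1 and 2.
4. These observations pin down the coefficients.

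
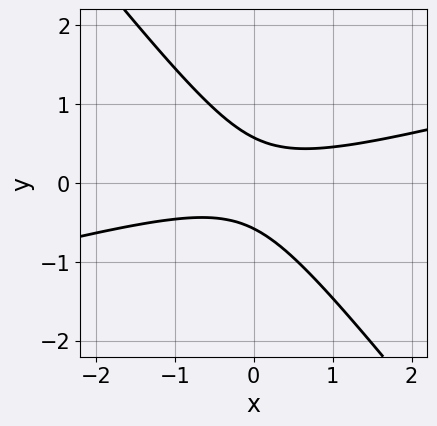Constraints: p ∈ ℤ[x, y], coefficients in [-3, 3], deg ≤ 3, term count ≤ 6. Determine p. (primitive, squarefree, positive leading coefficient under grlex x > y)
x^2 - 3*x*y - 3*y^2 + 1

(a) deg p = 2. A generic line meets the curve in up to 2 points.
(b) From the axis intercepts and sections: no x-intercept at any integer in the box.
(c) Together with the visible shape, these determine p as stated.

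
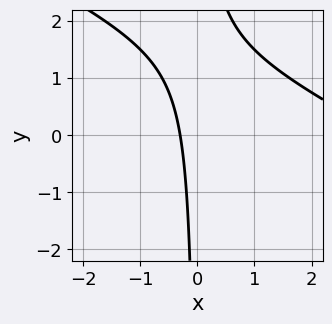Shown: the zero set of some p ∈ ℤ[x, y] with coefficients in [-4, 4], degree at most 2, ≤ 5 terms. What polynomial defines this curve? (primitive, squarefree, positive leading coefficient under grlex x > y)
x^2 + 2*x*y - 3*x - 1

(a) The degree is 2 — no degree-1 curve has this shape.
(b) From the axis intercepts and sections: no y-intercept at any integer in the box.
(c) Solving for integer coefficients yields p as stated.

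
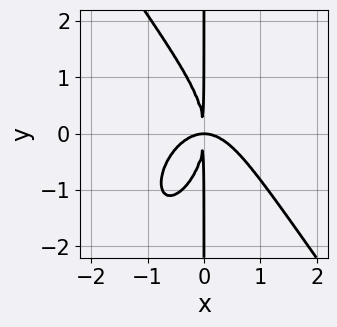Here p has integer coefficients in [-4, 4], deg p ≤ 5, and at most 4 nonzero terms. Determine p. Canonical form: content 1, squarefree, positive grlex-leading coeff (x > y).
3*x^4 + x*y^3 + 3*x^2*y

The degree is 4 — no degree-3 curve has this shape.
Checking where it meets the axes: the visible y-axis segment lies entirely on the curve.
Solving for integer coefficients yields p as stated.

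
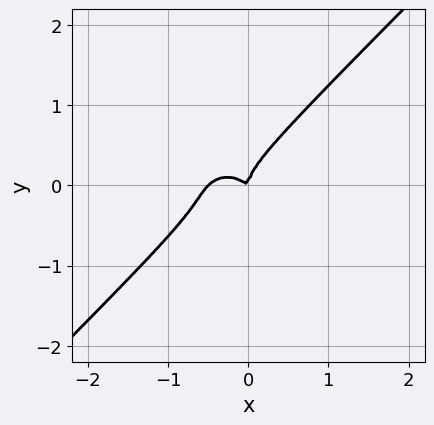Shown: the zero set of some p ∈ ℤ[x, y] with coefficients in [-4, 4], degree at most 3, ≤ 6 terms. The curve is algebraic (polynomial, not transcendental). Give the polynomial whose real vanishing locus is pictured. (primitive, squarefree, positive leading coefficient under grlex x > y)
2*x^3 + x*y^2 - 3*y^3 + x^2 + x*y

1. deg p = 3.
2. Observable constraints: one y-axis crossing is at y = 0; it meets the x-axis at x = 0 (among the integer gridlines).
3. These observations pin down the coefficients.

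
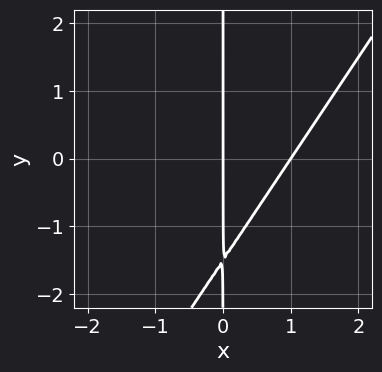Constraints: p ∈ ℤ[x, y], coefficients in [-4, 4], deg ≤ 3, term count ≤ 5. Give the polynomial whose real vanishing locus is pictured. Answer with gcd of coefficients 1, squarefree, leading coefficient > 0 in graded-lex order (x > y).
(a) The degree is 2 — no degree-1 curve has this shape.
(b) Checking where it meets the axes: the visible y-axis segment lies entirely on the curve; among the integer gridlines, it crosses the x-axis at x ∈ {0, 1}.
(c) Together with the visible shape, these determine p as stated.

3*x^2 - 2*x*y - 3*x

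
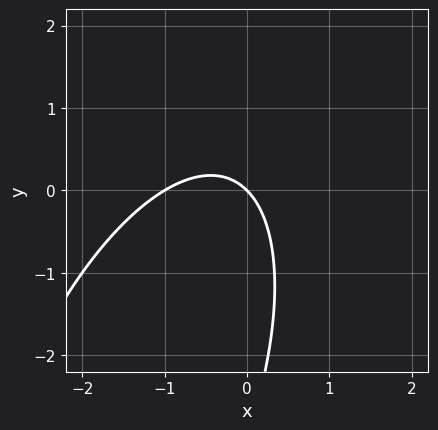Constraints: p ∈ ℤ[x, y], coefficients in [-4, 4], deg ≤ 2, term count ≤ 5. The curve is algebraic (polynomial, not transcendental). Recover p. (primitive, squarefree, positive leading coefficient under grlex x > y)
3*x^2 - 2*x*y + y^2 + 3*x + 3*y

First, degree: a generic line meets the curve in up to 2 points, so deg p = 2.
Then, checking where it meets the axes: the x-axis gridline crossings are at x ∈ {-1, 0}; it crosses the y-axis at the gridline y = 0.
Finally, fitting integer coefficients to these (and the overall shape) gives p.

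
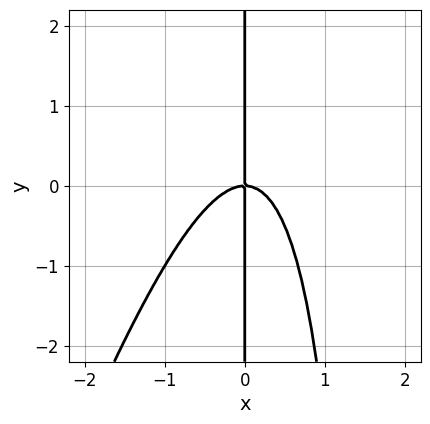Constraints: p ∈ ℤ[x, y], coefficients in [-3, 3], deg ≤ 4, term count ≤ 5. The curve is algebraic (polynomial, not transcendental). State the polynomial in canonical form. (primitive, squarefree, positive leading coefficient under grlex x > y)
3*x^3 - x^2*y + 2*x*y

(a) deg p = 3. A generic line meets the curve in up to 3 points.
(b) Against the integer gridlines: the visible y-axis segment lies entirely on the curve; one x-axis crossing is at x = 0.
(c) Together with the visible shape, these determine p as stated.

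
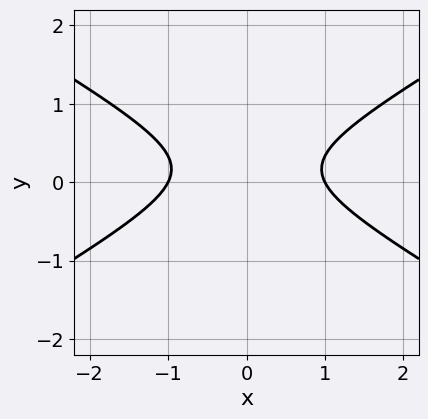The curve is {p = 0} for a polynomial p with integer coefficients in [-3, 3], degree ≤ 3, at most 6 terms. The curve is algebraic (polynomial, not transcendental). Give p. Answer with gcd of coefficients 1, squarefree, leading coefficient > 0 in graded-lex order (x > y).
(a) Degree: the shape is more complex than any degree-1 curve, so deg p = 2.
(b) Symmetries: the x ↦ −x reflection is a symmetry, so x appears only in even powers.
(c) Reading off the gridlines: among the integer gridlines, it crosses the x-axis at x ∈ {-1, 1}; the curve avoids every integer y-axis point in the box.
(d) Solving for integer coefficients yields p as stated.

x^2 - 3*y^2 + y - 1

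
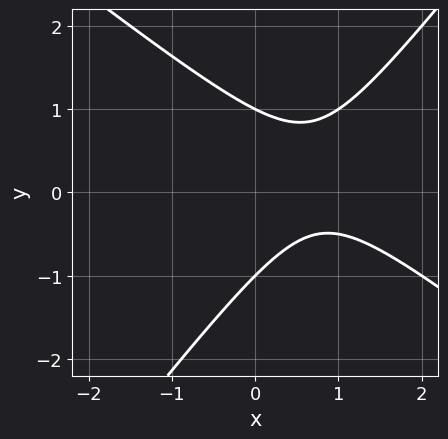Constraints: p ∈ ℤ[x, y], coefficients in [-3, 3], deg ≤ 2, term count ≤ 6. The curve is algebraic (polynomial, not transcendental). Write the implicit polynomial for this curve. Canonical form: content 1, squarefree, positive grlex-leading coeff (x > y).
2*x^2 + x*y - 2*y^2 - 3*x + 2

The degree is 2 — no degree-1 curve has this shape.
From the visible intercepts: the y-axis gridline crossings are at y ∈ {-1, 1}; no x-intercept at any integer in the box.
Together with the visible shape, these determine p as stated.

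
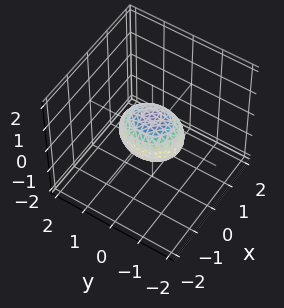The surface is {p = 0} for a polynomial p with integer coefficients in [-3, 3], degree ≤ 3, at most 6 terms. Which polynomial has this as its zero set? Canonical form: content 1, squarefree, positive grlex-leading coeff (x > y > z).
First, degree: a closed, bounded, convex surface; a quadric, so deg p = 2.
Next, symmetries: mirror symmetry y ↦ −y ⇒ only even powers of y; mirror symmetry z ↦ −z ⇒ only even powers of z; the x ↦ −x reflection is a symmetry, so x appears only in even powers.
Then, from the axis intercepts and sections: among the integer gridlines, it crosses the y-axis at y ∈ {-1, 1}.
Finally, fitting integer coefficients to these (and the overall shape) gives p.

3*x^2 + 2*y^2 + 3*z^2 - 2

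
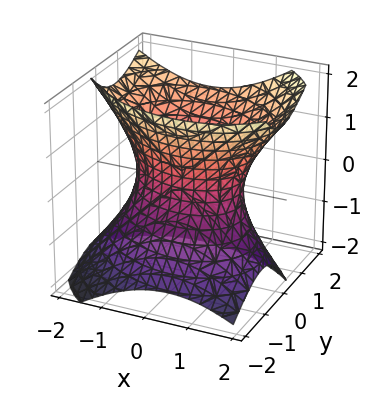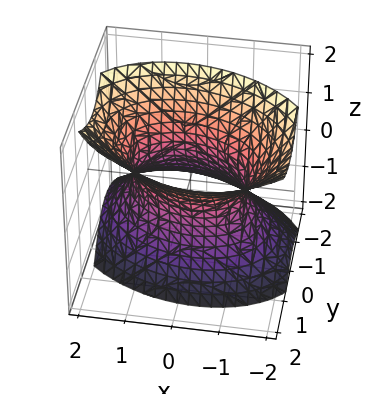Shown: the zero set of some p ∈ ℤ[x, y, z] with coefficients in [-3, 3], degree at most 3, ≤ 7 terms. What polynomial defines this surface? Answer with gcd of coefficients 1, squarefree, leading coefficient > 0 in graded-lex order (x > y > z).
The degree is 2 — a generic line meets the surface in up to 2 points.
Reading off the gridlines: the y-axis gridline crossings are at y ∈ {-1, 1}; it misses every integer gridline on the z-axis.
Assembling these constraints gives the stated polynomial.

2*x^2 + x*y + 3*y^2 - 2*y*z - 2*z^2 - 3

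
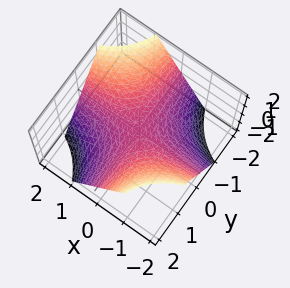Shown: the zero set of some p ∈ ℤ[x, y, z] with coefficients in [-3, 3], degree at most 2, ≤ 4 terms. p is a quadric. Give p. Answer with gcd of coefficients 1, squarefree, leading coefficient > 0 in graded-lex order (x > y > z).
x*y + z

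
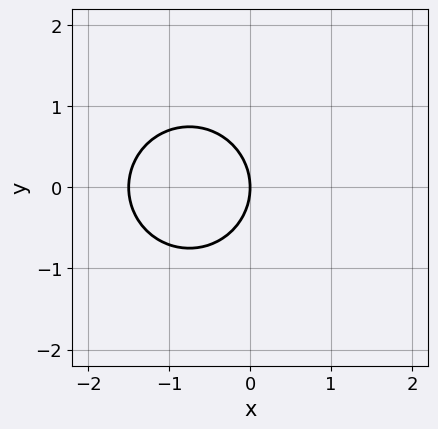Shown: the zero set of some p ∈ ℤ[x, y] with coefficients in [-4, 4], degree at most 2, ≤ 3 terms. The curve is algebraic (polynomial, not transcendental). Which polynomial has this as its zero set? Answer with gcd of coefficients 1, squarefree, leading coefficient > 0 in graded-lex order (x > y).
2*x^2 + 2*y^2 + 3*x

First, degree: a generic line meets the curve in up to 2 points, so deg p = 2.
Next, symmetries: it's symmetric under y → −y, forcing even powers of y.
Next, checking where it meets the axes: one x-axis crossing is at x = 0; one y-axis crossing is at y = 0.
Finally, fitting integer coefficients to these (and the overall shape) gives p.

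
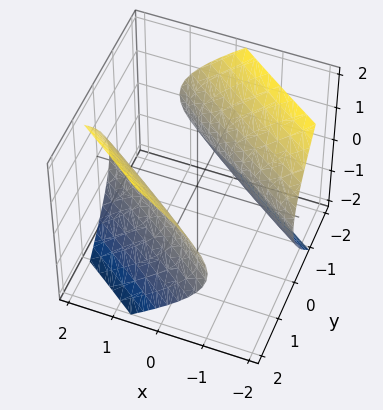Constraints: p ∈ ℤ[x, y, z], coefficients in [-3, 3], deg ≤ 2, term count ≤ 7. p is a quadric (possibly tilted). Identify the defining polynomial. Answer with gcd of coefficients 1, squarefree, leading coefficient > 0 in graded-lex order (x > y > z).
x^2 + 3*x*y + 2*y^2 - 2*z^2 - 3

First, the picture has 2 separate pieces. Treating them together as one polynomial.
Next, deg p = 2. The shape is more complex than any degree-1 surface.
Next, from the axis intercepts and sections: it misses every integer gridline on the z-axis.
Finally, solving for integer coefficients yields p as stated.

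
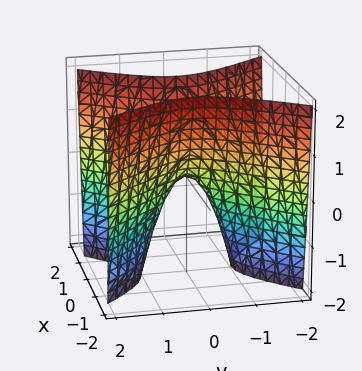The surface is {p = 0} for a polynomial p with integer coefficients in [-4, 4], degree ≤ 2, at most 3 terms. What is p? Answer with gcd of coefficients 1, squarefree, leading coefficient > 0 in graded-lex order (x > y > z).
deg p = 2. A hyperbolic paraboloid; a quadric.
Symmetries: it's symmetric under x → −x, forcing even powers of x; the y ↦ −y reflection is a symmetry, so y appears only in even powers.
Observable constraints: it crosses the z-axis at the gridline z = 0; one x-axis crossing is at x = 0; one y-axis crossing is at y = 0.
Putting this together gives p.

3*x^2 - 2*y^2 - z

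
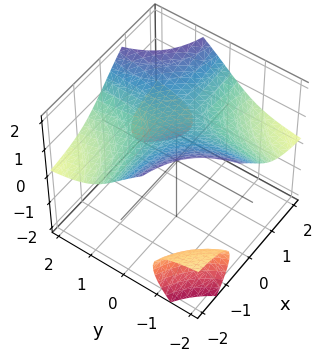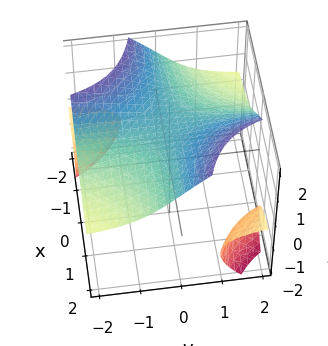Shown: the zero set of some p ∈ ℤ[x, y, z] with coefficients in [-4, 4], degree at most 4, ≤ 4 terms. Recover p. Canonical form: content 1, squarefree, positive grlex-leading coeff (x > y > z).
2*x*y*z - z^3 + 3

First, there are 3 components. Treating them together as one polynomial.
Next, deg p = 3. No degree-2 surface has this shape.
Then, reading off the gridlines: no x-intercept at any integer in the box; no y-intercept at any integer in the box.
Finally, the integer polynomial consistent with all of this is the stated p.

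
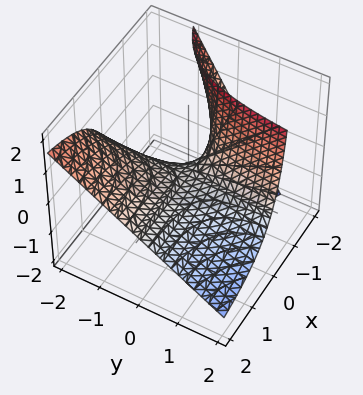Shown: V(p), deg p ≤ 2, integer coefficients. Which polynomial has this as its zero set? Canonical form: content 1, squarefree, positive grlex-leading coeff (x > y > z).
x*y + x*z + z

(a) Degree: no degree-1 surface has this shape, so deg p = 2.
(b) From the visible intercepts: it crosses the z-axis at the gridline z = 0; every point of the x-axis in the box is on the surface; the visible y-axis segment lies entirely on the surface.
(c) The integer polynomial consistent with all of this is the stated p.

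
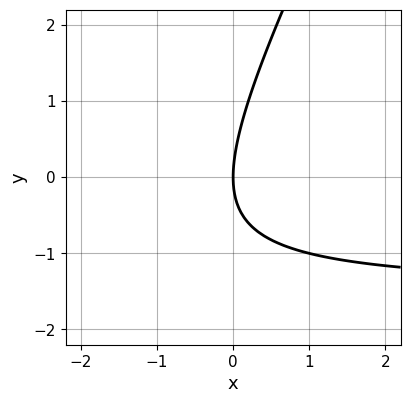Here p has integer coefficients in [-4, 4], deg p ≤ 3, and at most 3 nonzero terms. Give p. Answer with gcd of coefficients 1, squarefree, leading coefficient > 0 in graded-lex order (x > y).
Degree: the shape is more complex than any degree-1 curve, so deg p = 2.
Reading off the gridlines: one x-axis crossing is at x = 0; it crosses the y-axis at the gridline y = 0.
Together with the visible shape, these determine p as stated.

2*x*y - y^2 + 3*x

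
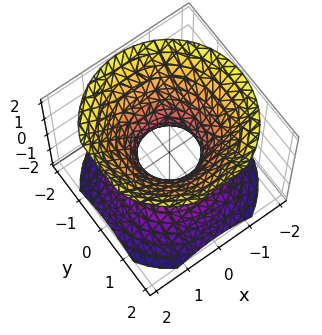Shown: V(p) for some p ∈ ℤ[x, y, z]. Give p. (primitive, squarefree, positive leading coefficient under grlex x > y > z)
3*x^2 + 3*y^2 - 3*z^2 - 2

The degree is 2 — one connected sheet with a waist; a quadric.
By symmetry, every cross-section ⟂ z is a circle, so x, y appear only via x² + y²; it's symmetric under z → −z, forcing even powers of z.
Observable constraints: the surface avoids every integer z-axis point in the box; a circular section at z = -1 has radius between 1 and 2.
Solving for integer coefficients yields p as stated.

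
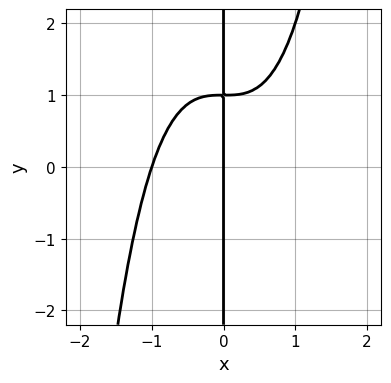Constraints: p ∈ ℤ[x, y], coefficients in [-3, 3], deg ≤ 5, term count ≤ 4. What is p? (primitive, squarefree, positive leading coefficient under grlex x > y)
x^4 - x*y + x

1. deg p = 4. No degree-3 curve has this shape.
2. Reading off the gridlines: the x-axis gridline crossings are at x ∈ {-1, 0}; the visible y-axis segment lies entirely on the curve.
3. Together with the visible shape, these determine p as stated.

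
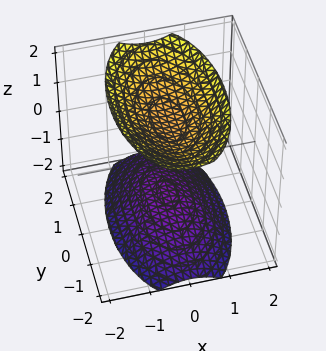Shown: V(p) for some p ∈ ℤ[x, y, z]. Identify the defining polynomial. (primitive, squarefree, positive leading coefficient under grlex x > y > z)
3*x^2 + y^2 - 2*z^2 + 3

(a) There are 2 components. Treating them together as one polynomial.
(b) The degree is 2 — two separate bowl-shaped sheets opening away from each other; a quadric.
(c) Symmetries: the z ↦ −z reflection is a symmetry, so z appears only in even powers; the y ↦ −y reflection is a symmetry, so y appears only in even powers; mirror symmetry x ↦ −x ⇒ only even powers of x.
(d) Checking where it meets the axes: no x-intercept at any integer in the box; it misses every integer gridline on the y-axis.
(e) Matching integer coefficients to the picture gives p.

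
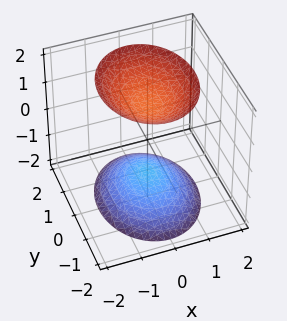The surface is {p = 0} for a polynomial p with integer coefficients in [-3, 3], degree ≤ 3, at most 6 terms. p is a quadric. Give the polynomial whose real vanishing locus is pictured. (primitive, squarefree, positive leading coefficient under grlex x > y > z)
1. The picture has 2 separate pieces. They look like related sheets of one shape, so recover p as a whole.
2. Degree: two sheets facing apart; a quadric, so deg p = 2.
3. Symmetries: the x ↦ −x reflection is a symmetry, so x appears only in even powers; mirror symmetry z ↦ −z ⇒ only even powers of z; the y ↦ −y reflection is a symmetry, so y appears only in even powers.
4. From the visible intercepts: the surface avoids every integer y-axis point in the box; no x-intercept at any integer in the box.
5. Solving for integer coefficients yields p as stated.

3*x^2 + 2*y^2 - 2*z^2 + 3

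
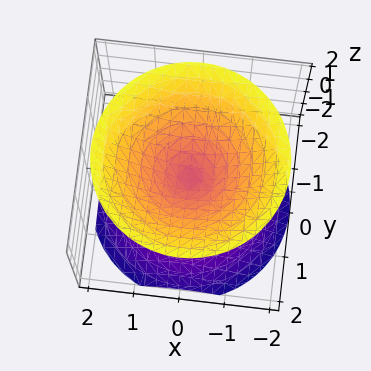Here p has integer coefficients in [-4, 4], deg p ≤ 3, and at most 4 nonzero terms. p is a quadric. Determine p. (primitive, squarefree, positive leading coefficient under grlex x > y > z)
First, I count 2 distinct pieces. Treating them together as one polynomial.
Then, the degree is 2 — a double cone through the origin; a quadric.
Then, symmetries: the z ↦ −z reflection is a symmetry, so z appears only in even powers; every cross-section ⟂ z is a circle, so x, y appear only via x² + y².
Then, from the visible intercepts: it crosses the y-axis at the gridline y = 0; it meets the z-axis at z = 0 (among the integer gridlines); a circular section at z = 1 has radius exactly 1.
Finally, putting this together gives p.

x^2 + y^2 - z^2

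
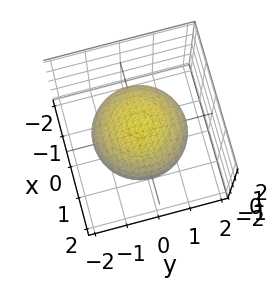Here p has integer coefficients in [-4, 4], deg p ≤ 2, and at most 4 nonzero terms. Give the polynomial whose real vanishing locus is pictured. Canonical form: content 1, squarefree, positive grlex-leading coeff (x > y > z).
x^2 + y^2 + 2*z^2 - 2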